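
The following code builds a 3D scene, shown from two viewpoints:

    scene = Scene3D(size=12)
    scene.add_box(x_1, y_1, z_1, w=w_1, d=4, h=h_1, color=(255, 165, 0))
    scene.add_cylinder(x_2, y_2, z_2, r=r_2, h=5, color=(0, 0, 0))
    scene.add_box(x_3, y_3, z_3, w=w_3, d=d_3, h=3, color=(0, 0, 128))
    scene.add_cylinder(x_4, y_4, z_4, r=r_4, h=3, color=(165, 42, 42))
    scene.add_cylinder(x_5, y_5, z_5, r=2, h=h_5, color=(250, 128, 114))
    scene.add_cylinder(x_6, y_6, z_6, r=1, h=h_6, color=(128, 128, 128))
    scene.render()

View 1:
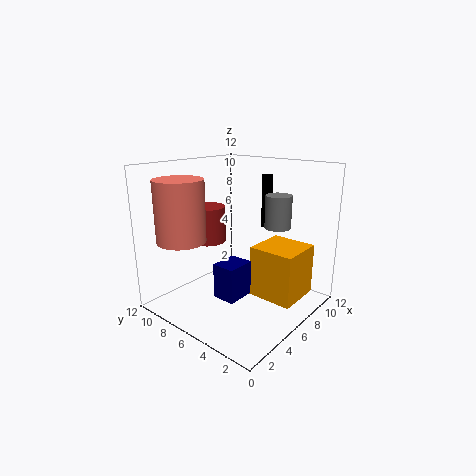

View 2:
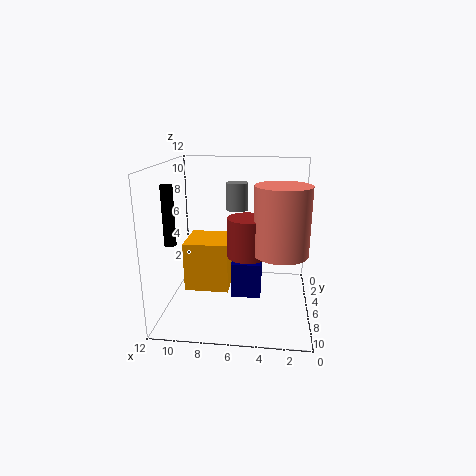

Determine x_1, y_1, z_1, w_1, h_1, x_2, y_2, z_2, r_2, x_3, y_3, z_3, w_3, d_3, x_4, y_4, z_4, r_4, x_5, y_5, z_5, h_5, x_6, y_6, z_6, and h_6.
x_1 = 7; y_1 = 1.5; z_1 = 0.5; w_1 = 4; h_1 = 4.5; x_2 = 11.5; y_2 = 7; z_2 = 5.5; r_2 = 0.5; x_3 = 4; y_3 = 5; z_3 = 1; w_3 = 2.5; d_3 = 2; x_4 = 5; y_4 = 8.5; z_4 = 5.5; r_4 = 1.5; x_5 = 2.5; y_5 = 9; z_5 = 6; h_5 = 5; x_6 = 6.5; y_6 = 2.5; z_6 = 7.5; h_6 = 2.5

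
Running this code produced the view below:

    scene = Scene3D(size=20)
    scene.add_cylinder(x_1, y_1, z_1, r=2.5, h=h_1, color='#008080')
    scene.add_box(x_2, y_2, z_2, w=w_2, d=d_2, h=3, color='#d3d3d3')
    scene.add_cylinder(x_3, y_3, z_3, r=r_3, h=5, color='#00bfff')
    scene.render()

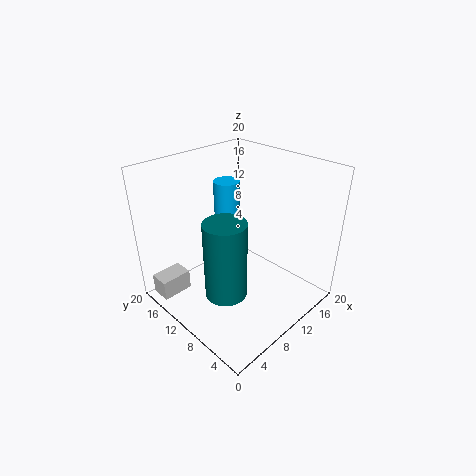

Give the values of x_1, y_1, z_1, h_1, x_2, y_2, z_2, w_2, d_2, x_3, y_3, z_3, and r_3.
x_1 = 3.5
y_1 = 5.5
z_1 = 7
h_1 = 9.5
x_2 = 1
y_2 = 16
z_2 = 0.5
w_2 = 4.5
d_2 = 3
x_3 = 14
y_3 = 16.5
z_3 = 10.5
r_3 = 2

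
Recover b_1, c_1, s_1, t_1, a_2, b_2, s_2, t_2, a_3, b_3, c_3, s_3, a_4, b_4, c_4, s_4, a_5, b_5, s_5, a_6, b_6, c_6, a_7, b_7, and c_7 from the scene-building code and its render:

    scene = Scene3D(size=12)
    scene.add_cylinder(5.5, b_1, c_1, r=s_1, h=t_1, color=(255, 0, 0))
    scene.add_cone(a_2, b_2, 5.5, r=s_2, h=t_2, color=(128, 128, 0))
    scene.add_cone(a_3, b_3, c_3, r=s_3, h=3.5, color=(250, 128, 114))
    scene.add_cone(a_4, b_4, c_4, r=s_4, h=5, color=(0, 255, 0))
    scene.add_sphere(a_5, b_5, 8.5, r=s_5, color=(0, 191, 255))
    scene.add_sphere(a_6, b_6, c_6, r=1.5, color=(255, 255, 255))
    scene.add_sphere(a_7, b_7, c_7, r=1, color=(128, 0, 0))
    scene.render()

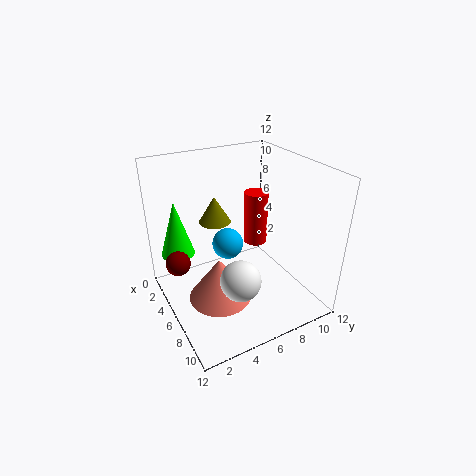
b_1 = 8, c_1 = 5, s_1 = 1, t_1 = 4.5, a_2 = 1.5, b_2 = 6, s_2 = 1.5, t_2 = 2.5, a_3 = 7.5, b_3 = 3.5, c_3 = 2, s_3 = 2.5, a_4 = 2, b_4 = 2, c_4 = 3.5, s_4 = 1.5, a_5 = 10, b_5 = 3, s_5 = 1, a_6 = 10, b_6 = 4, c_6 = 5, a_7 = 5, b_7 = 1, c_7 = 4.5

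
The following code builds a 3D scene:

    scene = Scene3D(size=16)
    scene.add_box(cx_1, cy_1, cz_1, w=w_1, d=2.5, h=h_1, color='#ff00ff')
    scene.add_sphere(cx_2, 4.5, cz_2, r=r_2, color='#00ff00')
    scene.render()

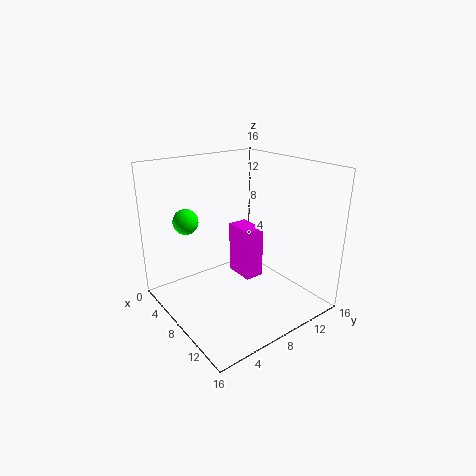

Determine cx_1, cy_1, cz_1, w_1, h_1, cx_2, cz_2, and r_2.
cx_1 = 1.75; cy_1 = 11.25; cz_1 = 0.25; w_1 = 4; h_1 = 6.75; cx_2 = 2.5; cz_2 = 9; r_2 = 1.5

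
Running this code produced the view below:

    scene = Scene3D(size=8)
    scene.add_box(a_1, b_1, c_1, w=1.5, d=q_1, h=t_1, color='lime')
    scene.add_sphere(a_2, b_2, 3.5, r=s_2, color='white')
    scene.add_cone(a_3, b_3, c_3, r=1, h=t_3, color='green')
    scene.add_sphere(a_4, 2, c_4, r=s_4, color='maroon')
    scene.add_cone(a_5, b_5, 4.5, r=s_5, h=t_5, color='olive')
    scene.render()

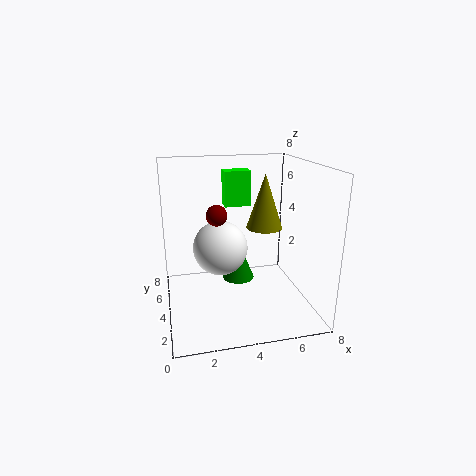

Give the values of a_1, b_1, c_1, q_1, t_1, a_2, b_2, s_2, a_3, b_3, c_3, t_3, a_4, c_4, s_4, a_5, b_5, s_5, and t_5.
a_1 = 3.5, b_1 = 5, c_1 = 5.5, q_1 = 1, t_1 = 2, a_2 = 3, b_2 = 4, s_2 = 1.5, a_3 = 4.5, b_3 = 6, c_3 = 0.5, t_3 = 2.5, a_4 = 2.5, c_4 = 6, s_4 = 0.5, a_5 = 5.5, b_5 = 4, s_5 = 1, t_5 = 3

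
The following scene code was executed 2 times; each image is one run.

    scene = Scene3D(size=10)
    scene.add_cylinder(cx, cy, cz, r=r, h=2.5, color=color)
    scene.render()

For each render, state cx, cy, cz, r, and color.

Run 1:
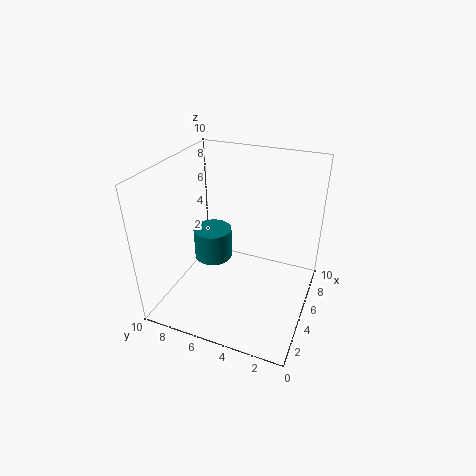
cx = 7; cy = 8; cz = 1.5; r = 1.5; color = 'teal'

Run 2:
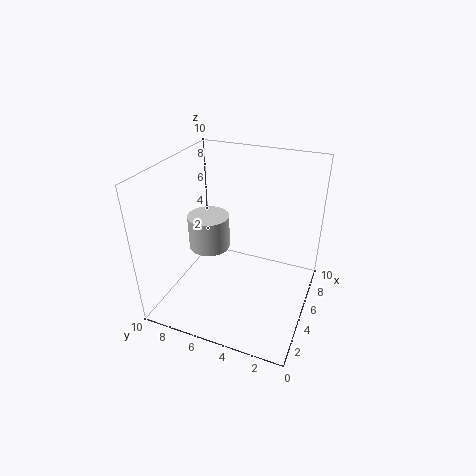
cx = 5.5; cy = 7.5; cz = 3.5; r = 1.5; color = 'lightgray'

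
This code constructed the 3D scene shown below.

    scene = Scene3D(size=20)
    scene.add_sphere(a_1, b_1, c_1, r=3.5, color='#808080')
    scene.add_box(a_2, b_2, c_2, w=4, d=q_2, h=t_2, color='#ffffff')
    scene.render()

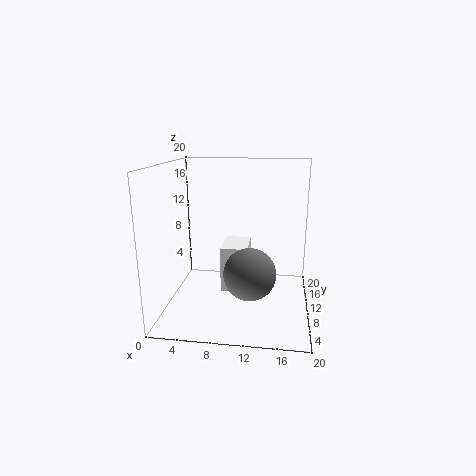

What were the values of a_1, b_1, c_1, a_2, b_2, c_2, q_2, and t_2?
a_1 = 12, b_1 = 7, c_1 = 6, a_2 = 7, b_2 = 12, c_2 = 0.5, q_2 = 6, t_2 = 7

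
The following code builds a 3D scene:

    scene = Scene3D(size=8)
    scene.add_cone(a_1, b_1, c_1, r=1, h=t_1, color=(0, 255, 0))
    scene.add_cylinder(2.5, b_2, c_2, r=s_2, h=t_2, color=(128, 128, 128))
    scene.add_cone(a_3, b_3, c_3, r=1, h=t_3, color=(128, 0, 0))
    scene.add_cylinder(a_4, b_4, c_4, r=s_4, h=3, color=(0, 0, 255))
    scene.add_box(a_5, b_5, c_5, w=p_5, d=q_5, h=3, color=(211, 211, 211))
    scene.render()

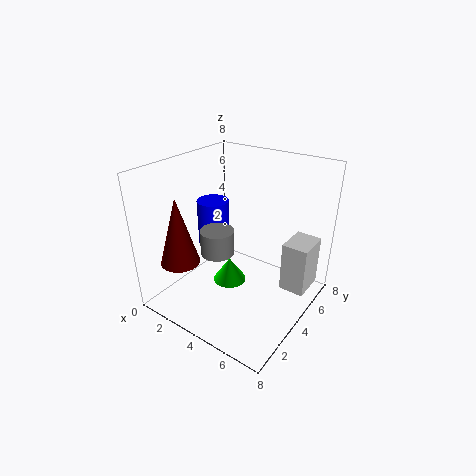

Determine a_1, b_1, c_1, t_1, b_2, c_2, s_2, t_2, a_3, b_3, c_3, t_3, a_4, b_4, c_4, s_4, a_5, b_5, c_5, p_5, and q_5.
a_1 = 3; b_1 = 4.5; c_1 = 0.5; t_1 = 1.5; b_2 = 4; c_2 = 2.5; s_2 = 1; t_2 = 1.5; a_3 = 2.5; b_3 = 1; c_3 = 3.5; t_3 = 3.5; a_4 = 1; b_4 = 5.5; c_4 = 2; s_4 = 1; a_5 = 6; b_5 = 5.5; c_5 = 0.5; p_5 = 1.5; q_5 = 2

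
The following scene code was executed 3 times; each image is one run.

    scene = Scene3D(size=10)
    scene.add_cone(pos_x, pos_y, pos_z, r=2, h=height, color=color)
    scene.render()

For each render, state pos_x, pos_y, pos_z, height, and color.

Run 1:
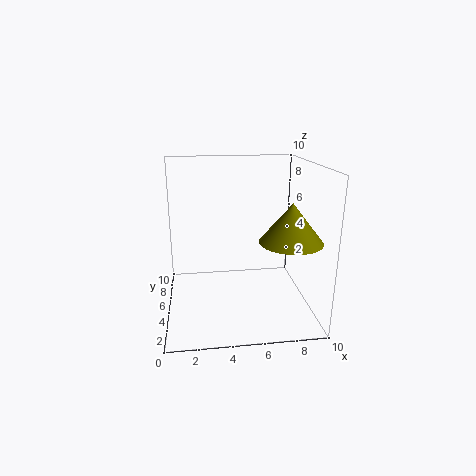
pos_x = 8, pos_y = 2.5, pos_z = 5.5, height = 2.5, color = 'olive'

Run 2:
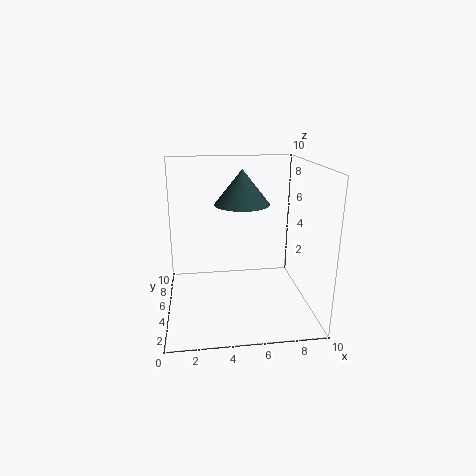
pos_x = 5.5, pos_y = 6.5, pos_z = 7, height = 2.5, color = 'darkslategray'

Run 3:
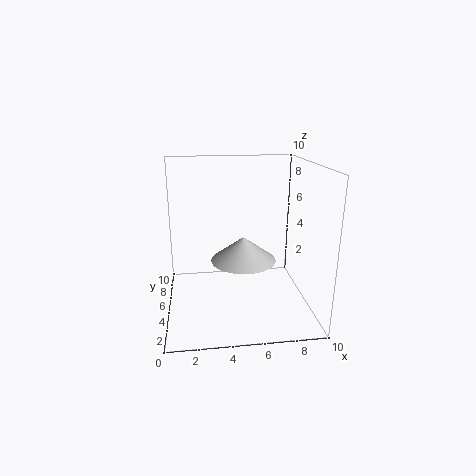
pos_x = 5, pos_y = 2.5, pos_z = 4.5, height = 1.5, color = 'lightgray'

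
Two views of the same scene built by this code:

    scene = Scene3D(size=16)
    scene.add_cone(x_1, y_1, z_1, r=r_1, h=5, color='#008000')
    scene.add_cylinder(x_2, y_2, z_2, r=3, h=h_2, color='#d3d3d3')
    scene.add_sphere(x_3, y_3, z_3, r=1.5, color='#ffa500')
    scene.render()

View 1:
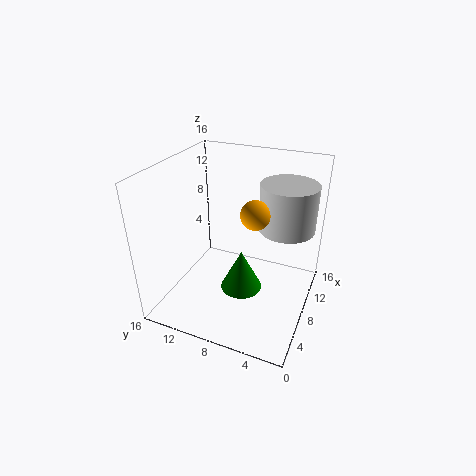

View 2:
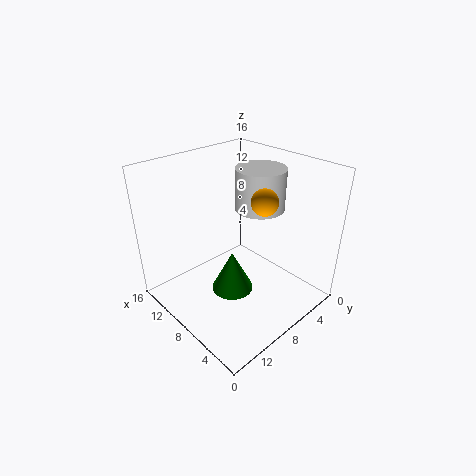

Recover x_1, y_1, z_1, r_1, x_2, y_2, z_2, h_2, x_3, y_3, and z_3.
x_1 = 9; y_1 = 8; z_1 = 0.5; r_1 = 2.5; x_2 = 9.5; y_2 = 3; z_2 = 9.5; h_2 = 5; x_3 = 6.5; y_3 = 5.5; z_3 = 12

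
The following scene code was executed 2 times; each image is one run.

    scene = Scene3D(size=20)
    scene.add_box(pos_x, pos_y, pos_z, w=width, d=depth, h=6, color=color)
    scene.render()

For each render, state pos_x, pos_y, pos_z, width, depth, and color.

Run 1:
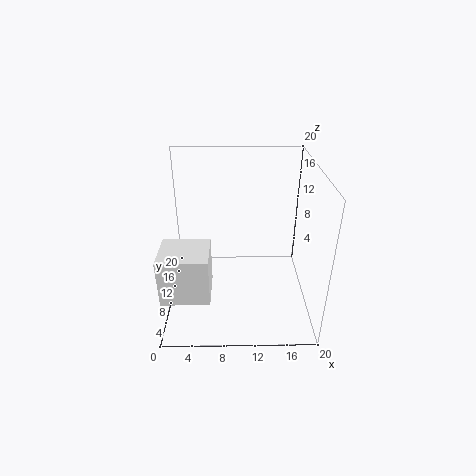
pos_x = 0.5; pos_y = 1; pos_z = 6; width = 6; depth = 5.5; color = 'white'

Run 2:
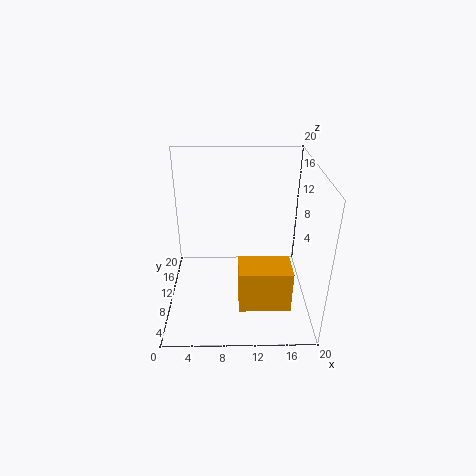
pos_x = 10; pos_y = 4; pos_z = 2; width = 7; depth = 4.5; color = 'orange'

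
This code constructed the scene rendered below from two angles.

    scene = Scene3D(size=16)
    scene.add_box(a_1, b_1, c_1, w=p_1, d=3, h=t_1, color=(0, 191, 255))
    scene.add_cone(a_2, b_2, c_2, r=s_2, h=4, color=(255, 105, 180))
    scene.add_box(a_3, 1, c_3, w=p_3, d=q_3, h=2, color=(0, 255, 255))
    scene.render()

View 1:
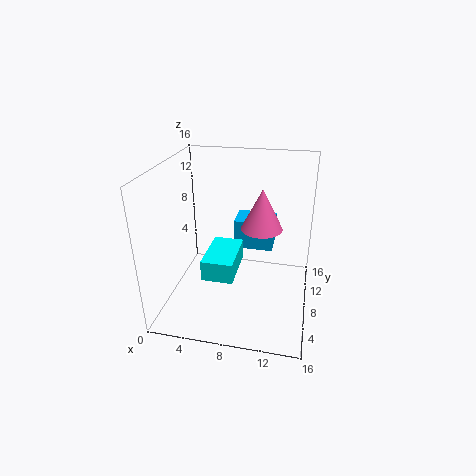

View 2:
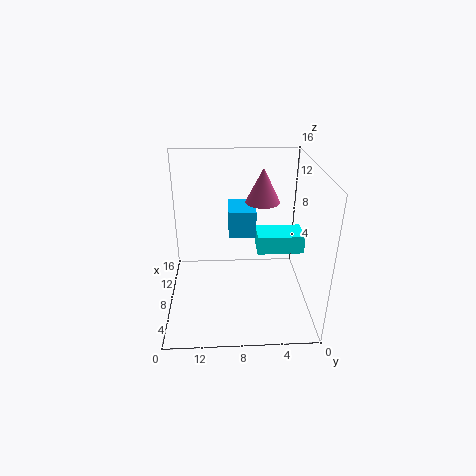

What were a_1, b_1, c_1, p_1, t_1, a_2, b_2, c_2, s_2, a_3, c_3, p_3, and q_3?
a_1 = 8; b_1 = 6; c_1 = 8; p_1 = 4; t_1 = 3; a_2 = 11; b_2 = 5; c_2 = 11; s_2 = 2; a_3 = 6; c_3 = 7; p_3 = 3; q_3 = 5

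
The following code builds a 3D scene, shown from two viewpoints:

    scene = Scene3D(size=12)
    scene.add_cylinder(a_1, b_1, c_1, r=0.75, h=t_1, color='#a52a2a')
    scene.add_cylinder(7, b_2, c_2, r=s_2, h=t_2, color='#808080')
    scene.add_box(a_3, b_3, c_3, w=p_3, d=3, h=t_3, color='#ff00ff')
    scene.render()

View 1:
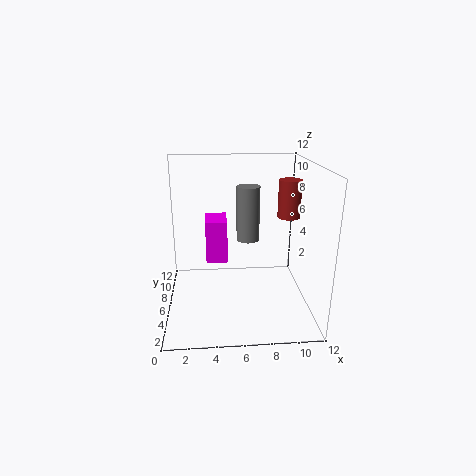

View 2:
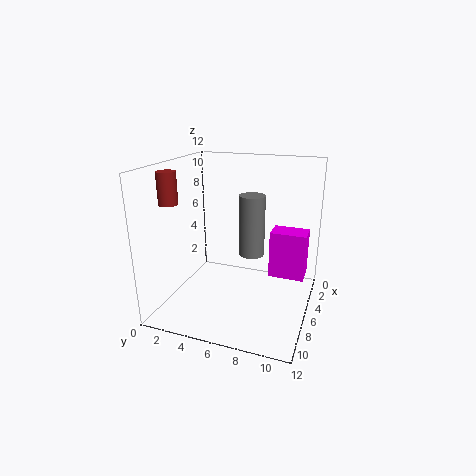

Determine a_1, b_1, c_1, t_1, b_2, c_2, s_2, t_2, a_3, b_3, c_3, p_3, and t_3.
a_1 = 9; b_1 = 1.5; c_1 = 9.25; t_1 = 2.5; b_2 = 7.5; c_2 = 5.25; s_2 = 1; t_2 = 4.75; a_3 = 3.25; b_3 = 8.5; c_3 = 2.5; p_3 = 2; t_3 = 4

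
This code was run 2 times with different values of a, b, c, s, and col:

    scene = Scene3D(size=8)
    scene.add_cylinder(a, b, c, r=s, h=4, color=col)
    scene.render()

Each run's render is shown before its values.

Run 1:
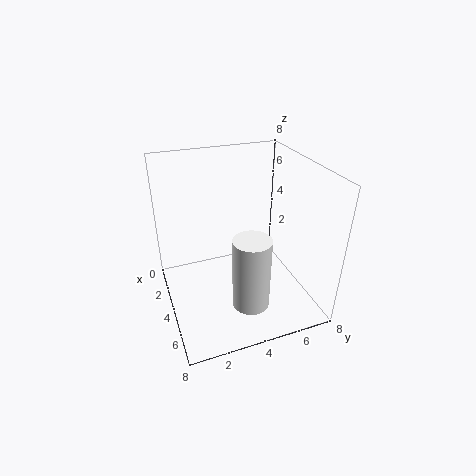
a = 6; b = 4; c = 1; s = 1; col = 'white'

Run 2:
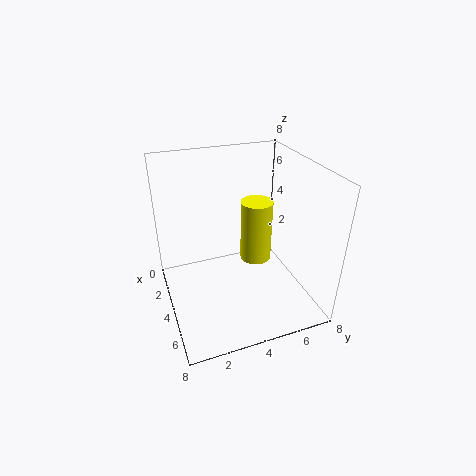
a = 2; b = 6; c = 1; s = 1; col = 'yellow'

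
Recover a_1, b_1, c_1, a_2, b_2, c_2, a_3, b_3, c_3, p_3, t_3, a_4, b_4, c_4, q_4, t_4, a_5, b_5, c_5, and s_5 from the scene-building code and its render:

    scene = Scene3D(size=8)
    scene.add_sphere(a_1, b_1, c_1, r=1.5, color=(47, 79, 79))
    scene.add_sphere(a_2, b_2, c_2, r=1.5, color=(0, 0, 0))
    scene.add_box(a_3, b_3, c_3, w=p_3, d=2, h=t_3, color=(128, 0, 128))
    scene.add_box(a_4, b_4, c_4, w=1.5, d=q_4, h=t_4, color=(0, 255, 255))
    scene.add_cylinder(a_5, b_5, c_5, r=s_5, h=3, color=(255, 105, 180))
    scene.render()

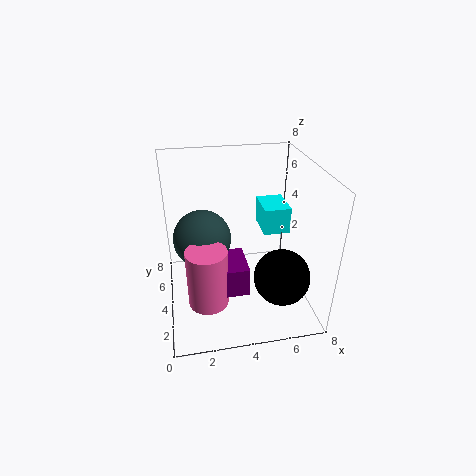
a_1 = 2, b_1 = 3.5, c_1 = 4.5, a_2 = 6, b_2 = 2, c_2 = 2.5, a_3 = 2.5, b_3 = 1, c_3 = 2.5, p_3 = 1.5, t_3 = 1.5, a_4 = 5.5, b_4 = 4, c_4 = 4, q_4 = 2, t_4 = 1.5, a_5 = 2, b_5 = 1.5, c_5 = 2, s_5 = 1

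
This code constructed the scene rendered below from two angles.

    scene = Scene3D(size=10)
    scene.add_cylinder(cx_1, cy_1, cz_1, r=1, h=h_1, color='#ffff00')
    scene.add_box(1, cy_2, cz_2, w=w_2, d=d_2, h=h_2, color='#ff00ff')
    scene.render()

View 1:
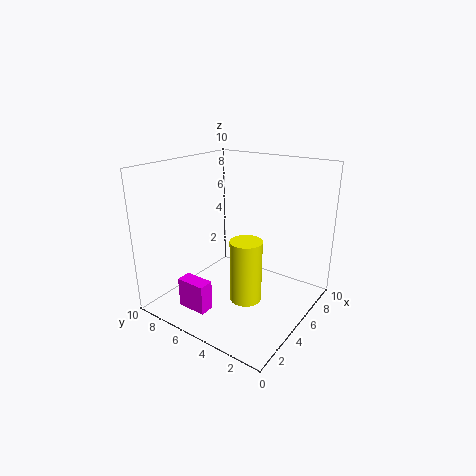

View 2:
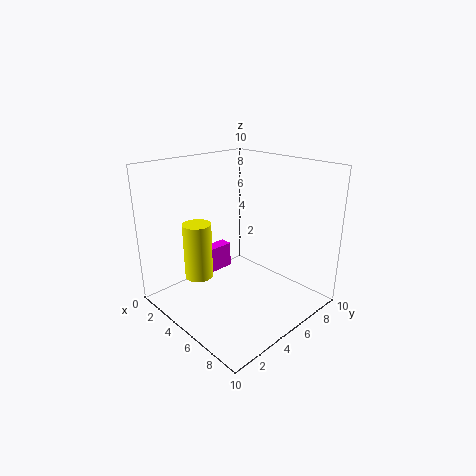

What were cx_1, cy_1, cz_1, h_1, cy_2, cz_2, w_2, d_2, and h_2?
cx_1 = 3
cy_1 = 3
cz_1 = 2
h_1 = 4
cy_2 = 5
cz_2 = 1
w_2 = 1
d_2 = 2
h_2 = 2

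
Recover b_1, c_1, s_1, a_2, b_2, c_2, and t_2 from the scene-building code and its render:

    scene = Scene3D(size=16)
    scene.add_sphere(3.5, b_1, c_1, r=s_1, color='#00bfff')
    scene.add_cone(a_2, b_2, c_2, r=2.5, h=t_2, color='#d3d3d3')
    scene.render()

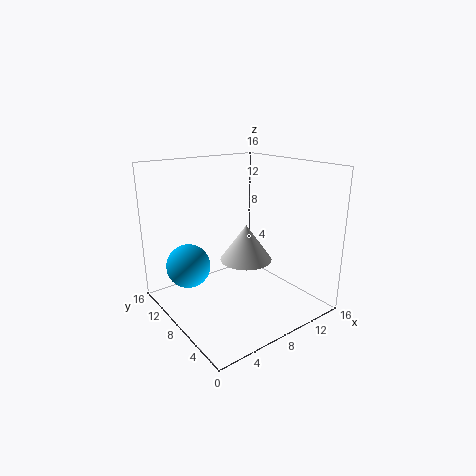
b_1 = 11.5
c_1 = 4.5
s_1 = 2.5
a_2 = 6
b_2 = 4
c_2 = 7.5
t_2 = 3.5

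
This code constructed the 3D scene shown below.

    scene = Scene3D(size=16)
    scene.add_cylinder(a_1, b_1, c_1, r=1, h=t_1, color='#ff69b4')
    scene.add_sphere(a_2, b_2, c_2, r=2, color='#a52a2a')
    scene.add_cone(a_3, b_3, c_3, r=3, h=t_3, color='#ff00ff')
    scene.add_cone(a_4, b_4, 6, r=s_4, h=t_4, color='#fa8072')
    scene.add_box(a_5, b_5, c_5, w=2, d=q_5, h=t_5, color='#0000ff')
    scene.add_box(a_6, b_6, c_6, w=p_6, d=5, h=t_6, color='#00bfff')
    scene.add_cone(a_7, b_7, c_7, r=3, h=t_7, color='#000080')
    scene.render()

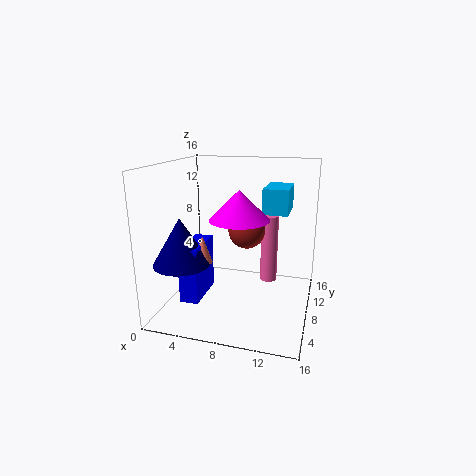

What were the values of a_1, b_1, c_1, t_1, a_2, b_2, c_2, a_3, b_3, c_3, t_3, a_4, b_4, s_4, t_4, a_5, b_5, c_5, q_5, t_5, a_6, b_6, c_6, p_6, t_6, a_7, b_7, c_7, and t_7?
a_1 = 11
b_1 = 11
c_1 = 2
t_1 = 8
a_2 = 9
b_2 = 8
c_2 = 9
a_3 = 9
b_3 = 5
c_3 = 11
t_3 = 3
a_4 = 5
b_4 = 5
s_4 = 1
t_4 = 3
a_5 = 3
b_5 = 3
c_5 = 2
q_5 = 5
t_5 = 6
a_6 = 10
b_6 = 11
c_6 = 10
p_6 = 3
t_6 = 3
a_7 = 3
b_7 = 4
c_7 = 6
t_7 = 5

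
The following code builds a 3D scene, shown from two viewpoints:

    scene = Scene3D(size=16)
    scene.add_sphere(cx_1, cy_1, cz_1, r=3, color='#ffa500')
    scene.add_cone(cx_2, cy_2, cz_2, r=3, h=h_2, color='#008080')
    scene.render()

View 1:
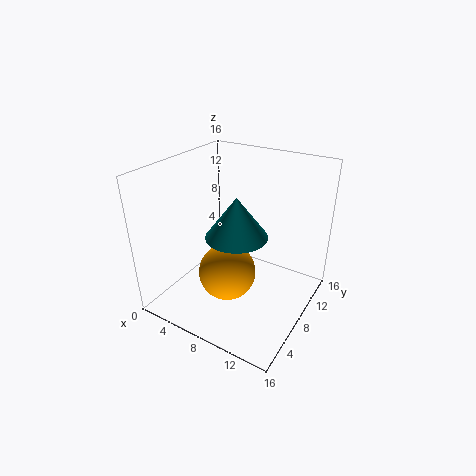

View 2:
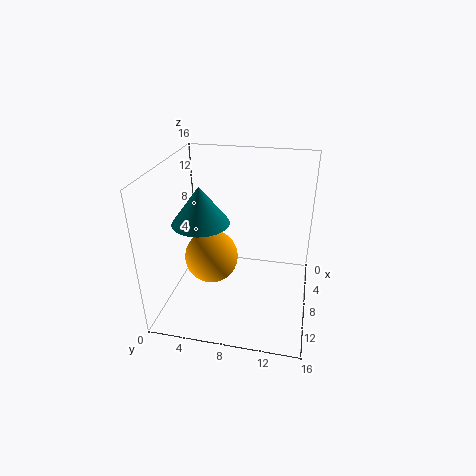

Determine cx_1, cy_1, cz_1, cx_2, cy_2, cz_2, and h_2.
cx_1 = 8.5; cy_1 = 5; cz_1 = 5.5; cx_2 = 10; cy_2 = 4.5; cz_2 = 10.5; h_2 = 4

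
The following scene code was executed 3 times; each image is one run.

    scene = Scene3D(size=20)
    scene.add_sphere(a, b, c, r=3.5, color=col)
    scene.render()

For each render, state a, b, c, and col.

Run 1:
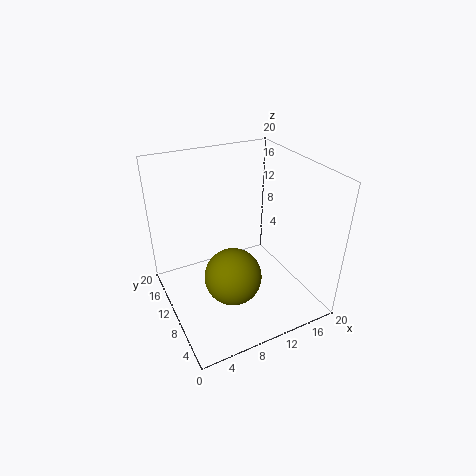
a = 6.5; b = 4.5; c = 8.5; col = 'olive'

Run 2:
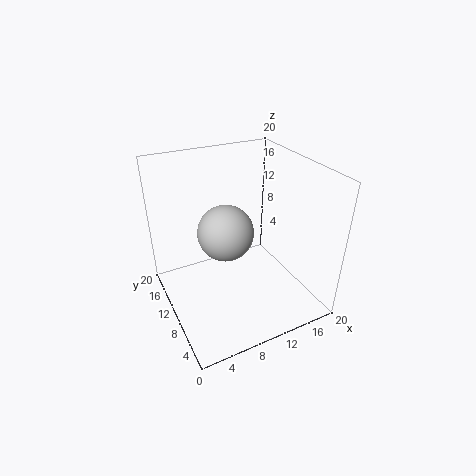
a = 7; b = 7.5; c = 13; col = 'lightgray'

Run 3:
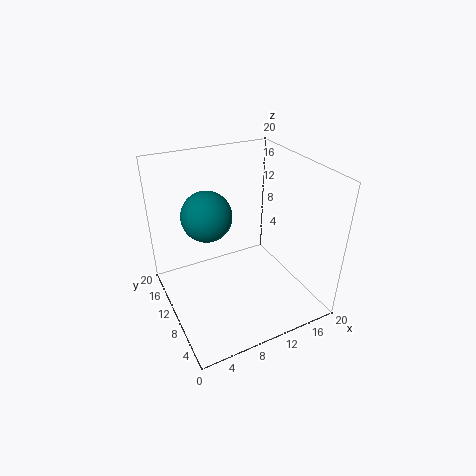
a = 6.5; b = 12.5; c = 13; col = 'teal'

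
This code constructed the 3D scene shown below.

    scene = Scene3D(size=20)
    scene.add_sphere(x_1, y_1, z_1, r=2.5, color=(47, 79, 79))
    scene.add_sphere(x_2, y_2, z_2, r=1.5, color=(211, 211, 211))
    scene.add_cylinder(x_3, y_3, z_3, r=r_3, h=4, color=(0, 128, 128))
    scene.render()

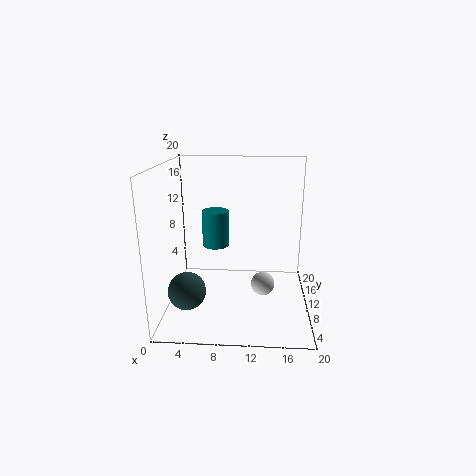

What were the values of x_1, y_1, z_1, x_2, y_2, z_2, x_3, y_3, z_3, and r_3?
x_1 = 3.5; y_1 = 5.5; z_1 = 4; x_2 = 13.5; y_2 = 5.5; z_2 = 5.5; x_3 = 8; y_3 = 2.5; z_3 = 12; r_3 = 1.5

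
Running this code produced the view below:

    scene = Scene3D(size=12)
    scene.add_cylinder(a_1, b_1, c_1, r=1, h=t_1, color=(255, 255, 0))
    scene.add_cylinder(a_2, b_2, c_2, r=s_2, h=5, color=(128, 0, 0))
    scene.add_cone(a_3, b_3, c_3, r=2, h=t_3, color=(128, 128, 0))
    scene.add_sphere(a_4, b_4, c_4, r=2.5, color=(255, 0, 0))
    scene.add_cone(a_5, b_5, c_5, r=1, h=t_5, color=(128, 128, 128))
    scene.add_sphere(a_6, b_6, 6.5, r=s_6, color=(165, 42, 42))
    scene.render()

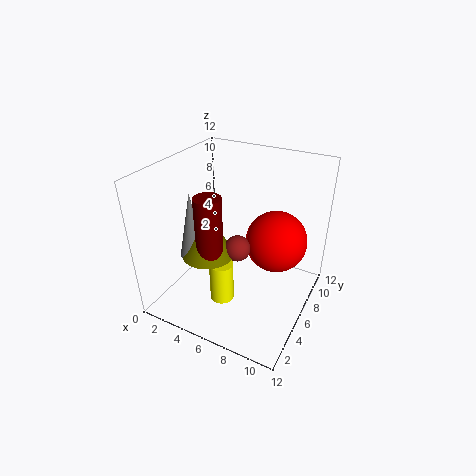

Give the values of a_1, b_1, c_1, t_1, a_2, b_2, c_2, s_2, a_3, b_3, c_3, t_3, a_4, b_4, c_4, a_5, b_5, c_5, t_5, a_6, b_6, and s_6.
a_1 = 5.5, b_1 = 4, c_1 = 1, t_1 = 3.5, a_2 = 5.5, b_2 = 2.5, c_2 = 6, s_2 = 1, a_3 = 5, b_3 = 3, c_3 = 6, t_3 = 3.5, a_4 = 9, b_4 = 7, c_4 = 6, a_5 = 4, b_5 = 2.5, c_5 = 6, t_5 = 5, a_6 = 7, b_6 = 4, s_6 = 1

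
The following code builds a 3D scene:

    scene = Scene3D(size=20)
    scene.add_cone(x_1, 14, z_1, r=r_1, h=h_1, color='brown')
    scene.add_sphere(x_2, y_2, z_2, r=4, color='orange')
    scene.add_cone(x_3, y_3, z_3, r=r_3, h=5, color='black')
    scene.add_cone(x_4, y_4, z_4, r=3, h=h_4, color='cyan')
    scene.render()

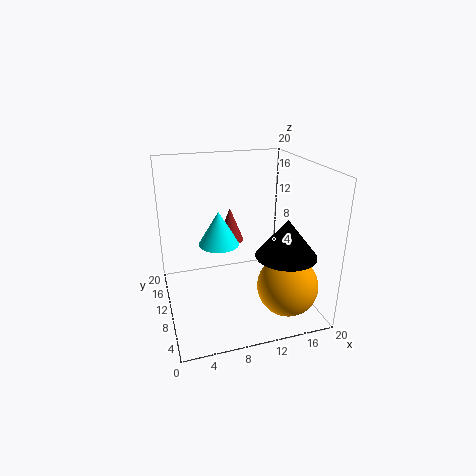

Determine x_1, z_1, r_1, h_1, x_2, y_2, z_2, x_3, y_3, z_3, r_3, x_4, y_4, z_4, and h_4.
x_1 = 10, z_1 = 8, r_1 = 2, h_1 = 5, x_2 = 15, y_2 = 4, z_2 = 5, x_3 = 15, y_3 = 5, z_3 = 9, r_3 = 4, x_4 = 8, y_4 = 13, z_4 = 8, h_4 = 5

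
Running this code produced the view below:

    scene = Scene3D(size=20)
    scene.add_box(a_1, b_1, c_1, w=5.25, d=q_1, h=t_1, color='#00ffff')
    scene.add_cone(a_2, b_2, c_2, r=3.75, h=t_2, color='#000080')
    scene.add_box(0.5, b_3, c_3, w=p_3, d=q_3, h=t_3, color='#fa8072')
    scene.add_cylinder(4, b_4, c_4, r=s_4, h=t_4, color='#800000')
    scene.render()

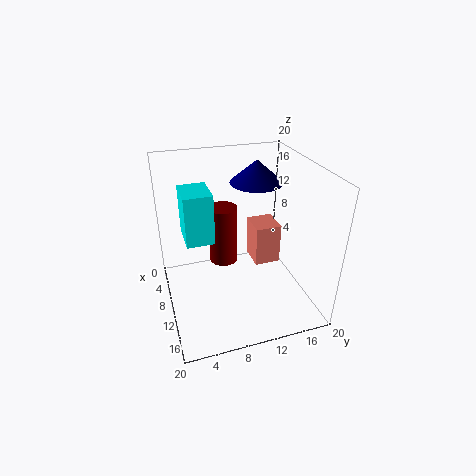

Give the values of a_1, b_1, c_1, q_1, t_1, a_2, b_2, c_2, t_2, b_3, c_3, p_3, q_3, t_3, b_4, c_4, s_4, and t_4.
a_1 = 3.75, b_1 = 3, c_1 = 9, q_1 = 4, t_1 = 7.25, a_2 = 6.75, b_2 = 13.75, c_2 = 16.5, t_2 = 3.25, b_3 = 14.75, c_3 = 1, p_3 = 4.75, q_3 = 4.25, t_3 = 6.75, b_4 = 9.5, c_4 = 2.75, s_4 = 2.25, t_4 = 9.25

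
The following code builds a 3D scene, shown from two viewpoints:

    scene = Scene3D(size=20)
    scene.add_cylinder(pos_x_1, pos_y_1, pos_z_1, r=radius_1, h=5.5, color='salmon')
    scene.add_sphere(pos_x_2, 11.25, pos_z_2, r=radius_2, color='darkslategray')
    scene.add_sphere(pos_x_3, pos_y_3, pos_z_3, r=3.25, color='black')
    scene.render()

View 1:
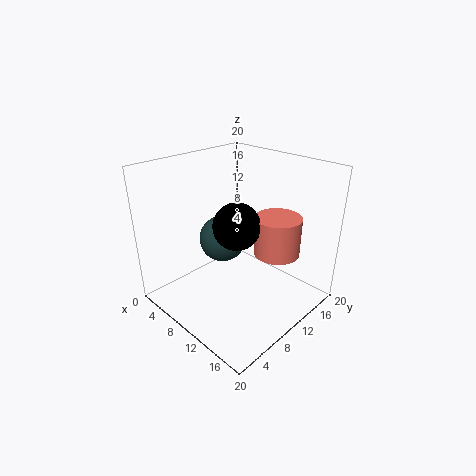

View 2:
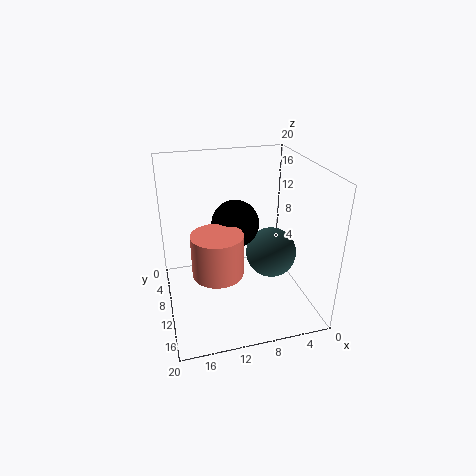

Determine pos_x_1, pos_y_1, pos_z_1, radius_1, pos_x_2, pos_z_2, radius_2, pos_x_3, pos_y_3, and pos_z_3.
pos_x_1 = 13.75
pos_y_1 = 14
pos_z_1 = 7.5
radius_1 = 3.25
pos_x_2 = 5.5
pos_z_2 = 7.75
radius_2 = 3.5
pos_x_3 = 10.25
pos_y_3 = 9.5
pos_z_3 = 12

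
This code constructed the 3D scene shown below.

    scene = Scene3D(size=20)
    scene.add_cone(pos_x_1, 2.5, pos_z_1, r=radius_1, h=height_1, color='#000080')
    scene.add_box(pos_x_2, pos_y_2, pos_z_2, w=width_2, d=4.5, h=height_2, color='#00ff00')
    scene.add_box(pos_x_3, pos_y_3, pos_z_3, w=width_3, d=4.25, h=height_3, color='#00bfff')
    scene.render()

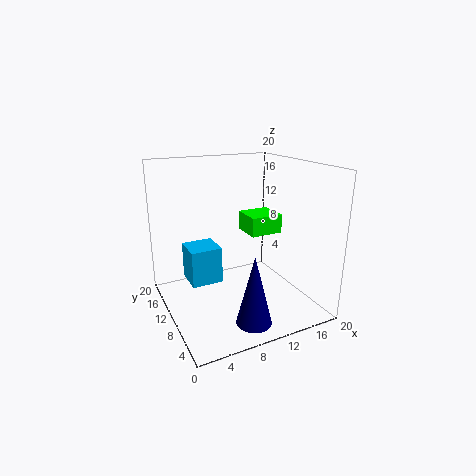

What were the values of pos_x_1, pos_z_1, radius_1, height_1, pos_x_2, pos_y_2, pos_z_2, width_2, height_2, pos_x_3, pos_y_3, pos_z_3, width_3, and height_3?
pos_x_1 = 8.5
pos_z_1 = 1.5
radius_1 = 2.25
height_1 = 9
pos_x_2 = 12.25
pos_y_2 = 9.75
pos_z_2 = 9.75
width_2 = 4.75
height_2 = 2.75
pos_x_3 = 3
pos_y_3 = 9.25
pos_z_3 = 4.25
width_3 = 4.25
height_3 = 5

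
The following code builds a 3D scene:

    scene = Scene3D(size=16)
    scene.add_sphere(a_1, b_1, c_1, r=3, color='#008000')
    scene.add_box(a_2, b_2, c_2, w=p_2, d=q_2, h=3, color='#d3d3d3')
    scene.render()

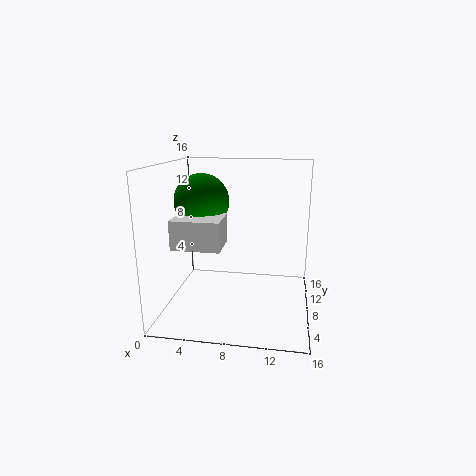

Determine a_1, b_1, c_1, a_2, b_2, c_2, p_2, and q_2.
a_1 = 4
b_1 = 8
c_1 = 12
a_2 = 2
b_2 = 3
c_2 = 8
p_2 = 5
q_2 = 4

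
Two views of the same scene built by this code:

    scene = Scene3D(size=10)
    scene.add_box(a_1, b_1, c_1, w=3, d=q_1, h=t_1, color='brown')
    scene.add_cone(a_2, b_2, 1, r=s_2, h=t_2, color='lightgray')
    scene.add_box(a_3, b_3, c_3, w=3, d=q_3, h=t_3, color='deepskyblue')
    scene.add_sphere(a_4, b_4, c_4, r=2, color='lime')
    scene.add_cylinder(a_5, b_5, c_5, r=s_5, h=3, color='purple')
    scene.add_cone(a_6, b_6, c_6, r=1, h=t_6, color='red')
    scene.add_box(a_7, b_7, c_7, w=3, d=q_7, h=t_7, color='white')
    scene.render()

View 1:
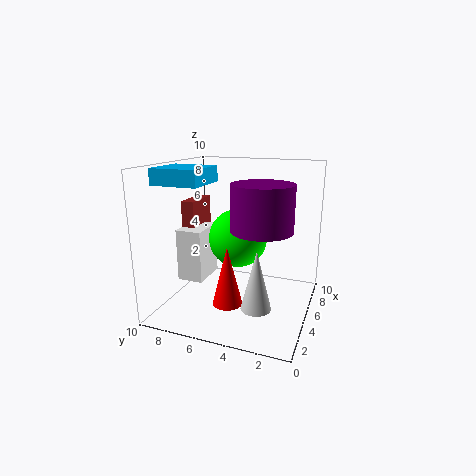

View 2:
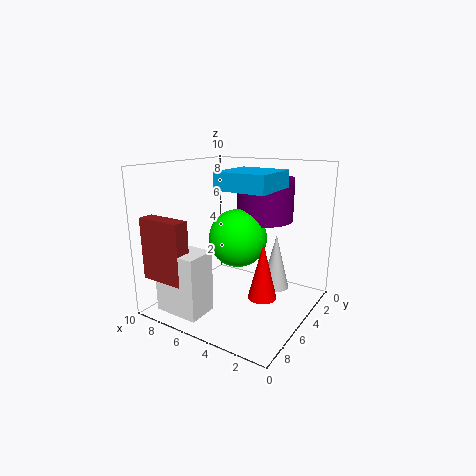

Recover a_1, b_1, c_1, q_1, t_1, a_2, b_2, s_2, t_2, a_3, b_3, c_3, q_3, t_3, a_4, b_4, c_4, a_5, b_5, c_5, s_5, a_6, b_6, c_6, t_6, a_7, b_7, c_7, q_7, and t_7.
a_1 = 6, b_1 = 9, c_1 = 3, q_1 = 1, t_1 = 4, a_2 = 3, b_2 = 3, s_2 = 1, t_2 = 4, a_3 = 1, b_3 = 6, c_3 = 9, q_3 = 3, t_3 = 1, a_4 = 5, b_4 = 5, c_4 = 5, a_5 = 4, b_5 = 3, c_5 = 6, s_5 = 2, a_6 = 3, b_6 = 5, c_6 = 1, t_6 = 4, a_7 = 5, b_7 = 8, c_7 = 1, q_7 = 2, t_7 = 4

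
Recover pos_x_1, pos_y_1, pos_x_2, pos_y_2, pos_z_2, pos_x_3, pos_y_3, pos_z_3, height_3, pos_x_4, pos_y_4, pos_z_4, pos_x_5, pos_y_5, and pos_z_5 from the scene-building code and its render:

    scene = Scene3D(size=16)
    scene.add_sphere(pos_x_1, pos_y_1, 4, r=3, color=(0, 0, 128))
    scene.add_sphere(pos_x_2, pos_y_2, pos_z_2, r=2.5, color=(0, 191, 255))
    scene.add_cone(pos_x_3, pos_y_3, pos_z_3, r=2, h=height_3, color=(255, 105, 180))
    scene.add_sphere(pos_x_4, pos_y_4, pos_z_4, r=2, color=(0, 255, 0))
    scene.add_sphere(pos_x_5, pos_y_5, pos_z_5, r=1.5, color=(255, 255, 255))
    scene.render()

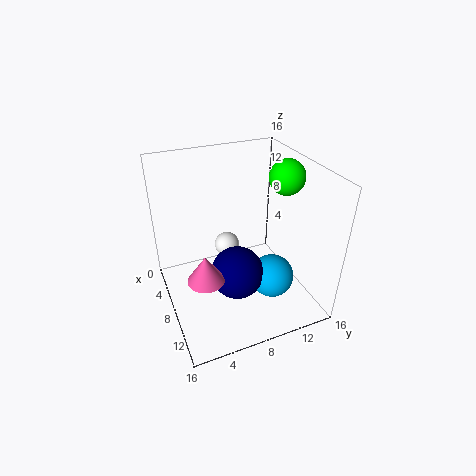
pos_x_1 = 9, pos_y_1 = 7.5, pos_x_2 = 10, pos_y_2 = 11.5, pos_z_2 = 3, pos_x_3 = 10, pos_y_3 = 3.5, pos_z_3 = 5, height_3 = 3, pos_x_4 = 7.5, pos_y_4 = 14, pos_z_4 = 14, pos_x_5 = 4.5, pos_y_5 = 8, pos_z_5 = 5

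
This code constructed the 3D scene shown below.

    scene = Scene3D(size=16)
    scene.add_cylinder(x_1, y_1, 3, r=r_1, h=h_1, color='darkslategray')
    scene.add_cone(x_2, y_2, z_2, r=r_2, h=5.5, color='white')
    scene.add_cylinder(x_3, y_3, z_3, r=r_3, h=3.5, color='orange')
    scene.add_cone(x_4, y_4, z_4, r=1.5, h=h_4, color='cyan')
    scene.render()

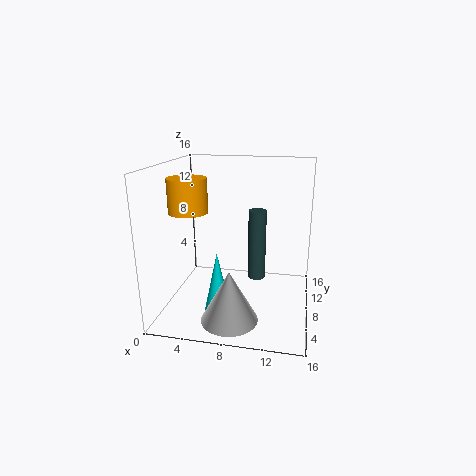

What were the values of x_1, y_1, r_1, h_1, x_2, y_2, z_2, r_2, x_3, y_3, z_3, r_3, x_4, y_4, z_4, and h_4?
x_1 = 10
y_1 = 9
r_1 = 1
h_1 = 8
x_2 = 8
y_2 = 3.5
z_2 = 0.5
r_2 = 3
x_3 = 3.5
y_3 = 5
z_3 = 11.5
r_3 = 2
x_4 = 6.5
y_4 = 4.5
z_4 = 0.5
h_4 = 7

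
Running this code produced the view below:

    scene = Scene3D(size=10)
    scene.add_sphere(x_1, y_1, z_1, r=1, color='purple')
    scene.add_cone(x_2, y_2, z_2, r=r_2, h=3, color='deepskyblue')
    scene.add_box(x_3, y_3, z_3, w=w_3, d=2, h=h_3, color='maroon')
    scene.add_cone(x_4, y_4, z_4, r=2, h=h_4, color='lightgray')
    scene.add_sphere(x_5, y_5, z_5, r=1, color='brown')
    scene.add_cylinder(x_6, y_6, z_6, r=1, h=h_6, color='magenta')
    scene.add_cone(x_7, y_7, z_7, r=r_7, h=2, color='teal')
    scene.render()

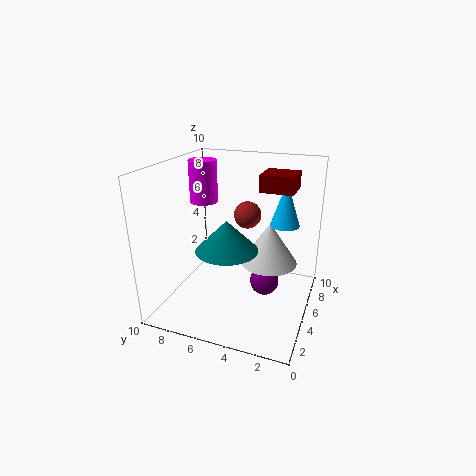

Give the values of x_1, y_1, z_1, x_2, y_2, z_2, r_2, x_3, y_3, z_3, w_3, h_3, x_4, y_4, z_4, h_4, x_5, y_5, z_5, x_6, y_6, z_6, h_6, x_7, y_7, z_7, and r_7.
x_1 = 5, y_1 = 3, z_1 = 2, x_2 = 6, y_2 = 2, z_2 = 6, r_2 = 1, x_3 = 3, y_3 = 1, z_3 = 9, w_3 = 2, h_3 = 1, x_4 = 6, y_4 = 3, z_4 = 3, h_4 = 3, x_5 = 7, y_5 = 5, z_5 = 6, x_6 = 6, y_6 = 8, z_6 = 7, h_6 = 3, x_7 = 3, y_7 = 5, z_7 = 5, r_7 = 2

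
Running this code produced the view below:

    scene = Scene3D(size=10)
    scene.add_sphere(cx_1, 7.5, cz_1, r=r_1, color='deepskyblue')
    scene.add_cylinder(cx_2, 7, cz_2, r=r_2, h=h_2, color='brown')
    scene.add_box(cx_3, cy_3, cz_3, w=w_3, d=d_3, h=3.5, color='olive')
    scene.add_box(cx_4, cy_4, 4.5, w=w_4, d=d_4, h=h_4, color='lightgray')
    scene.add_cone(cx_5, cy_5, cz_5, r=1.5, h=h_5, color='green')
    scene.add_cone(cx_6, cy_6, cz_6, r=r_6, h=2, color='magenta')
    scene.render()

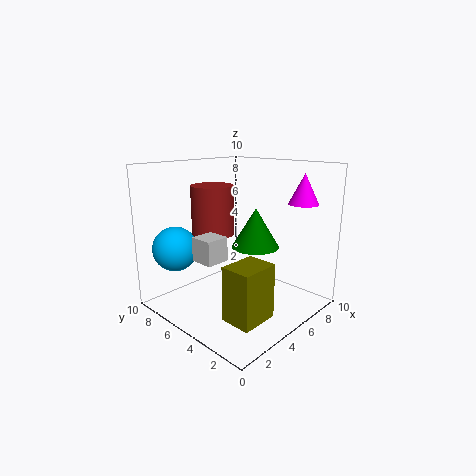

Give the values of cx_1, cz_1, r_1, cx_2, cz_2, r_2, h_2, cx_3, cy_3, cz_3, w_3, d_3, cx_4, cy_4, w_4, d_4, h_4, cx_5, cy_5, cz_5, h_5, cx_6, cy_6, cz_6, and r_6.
cx_1 = 1.5; cz_1 = 4.5; r_1 = 1.5; cx_2 = 4.5; cz_2 = 5; r_2 = 1.5; h_2 = 3.5; cx_3 = 1.5; cy_3 = 1; cz_3 = 1; w_3 = 2.5; d_3 = 2; cx_4 = 1; cy_4 = 3.5; w_4 = 1.5; d_4 = 1.5; h_4 = 1.5; cx_5 = 4.5; cy_5 = 3; cz_5 = 5; h_5 = 2.5; cx_6 = 7.5; cy_6 = 1.5; cz_6 = 7.5; r_6 = 1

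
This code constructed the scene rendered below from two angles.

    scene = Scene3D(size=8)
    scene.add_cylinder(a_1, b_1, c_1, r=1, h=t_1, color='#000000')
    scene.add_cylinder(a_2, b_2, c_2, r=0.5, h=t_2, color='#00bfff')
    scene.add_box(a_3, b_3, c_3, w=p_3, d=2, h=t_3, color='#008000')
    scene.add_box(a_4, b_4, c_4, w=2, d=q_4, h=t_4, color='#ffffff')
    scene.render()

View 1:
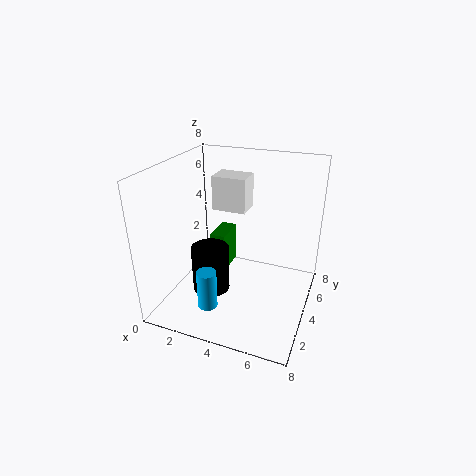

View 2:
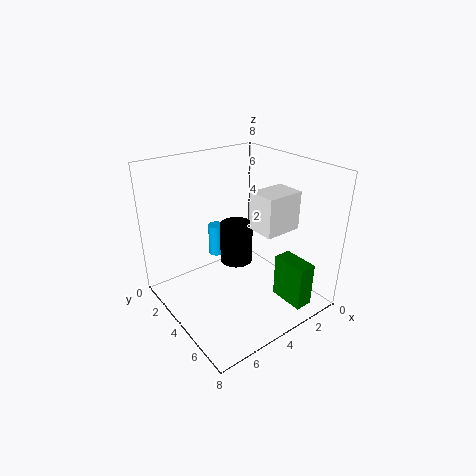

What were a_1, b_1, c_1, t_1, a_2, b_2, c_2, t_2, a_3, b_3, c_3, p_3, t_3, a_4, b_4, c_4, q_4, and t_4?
a_1 = 3; b_1 = 2.5; c_1 = 1.5; t_1 = 2.5; a_2 = 3.5; b_2 = 1; c_2 = 1.5; t_2 = 2; a_3 = 1.5; b_3 = 5.5; c_3 = 0.5; p_3 = 1; t_3 = 2.5; a_4 = 2; b_4 = 5; c_4 = 5; q_4 = 1.5; t_4 = 2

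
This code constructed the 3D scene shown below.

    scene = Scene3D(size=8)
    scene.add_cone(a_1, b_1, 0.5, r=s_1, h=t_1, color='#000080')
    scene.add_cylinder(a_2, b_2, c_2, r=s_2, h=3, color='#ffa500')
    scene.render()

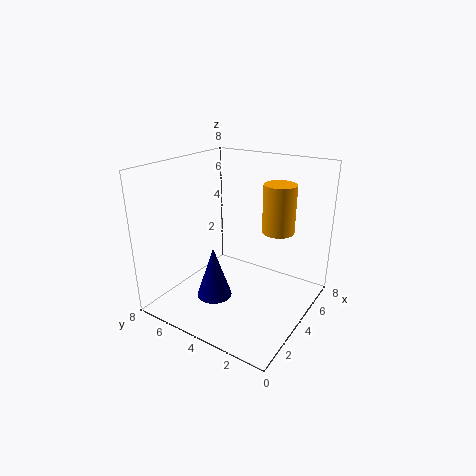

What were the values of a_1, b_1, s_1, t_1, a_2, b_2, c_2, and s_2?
a_1 = 3, b_1 = 5, s_1 = 1, t_1 = 3, a_2 = 7, b_2 = 3, c_2 = 3.5, s_2 = 1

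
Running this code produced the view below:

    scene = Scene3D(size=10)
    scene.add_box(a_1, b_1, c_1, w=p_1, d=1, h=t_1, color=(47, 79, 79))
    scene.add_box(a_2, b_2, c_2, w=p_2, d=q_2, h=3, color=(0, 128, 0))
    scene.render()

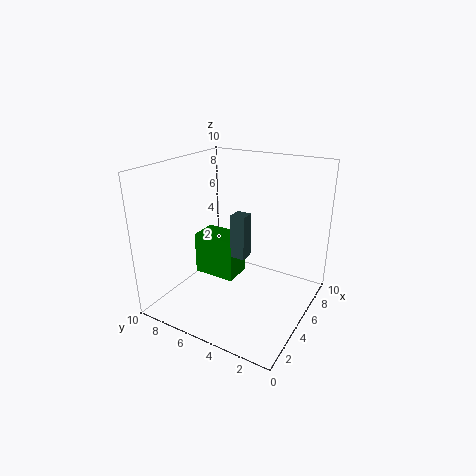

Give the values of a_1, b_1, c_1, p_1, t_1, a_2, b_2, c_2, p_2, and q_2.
a_1 = 4, b_1 = 4, c_1 = 4, p_1 = 1, t_1 = 3, a_2 = 4, b_2 = 5, c_2 = 2, p_2 = 2, q_2 = 3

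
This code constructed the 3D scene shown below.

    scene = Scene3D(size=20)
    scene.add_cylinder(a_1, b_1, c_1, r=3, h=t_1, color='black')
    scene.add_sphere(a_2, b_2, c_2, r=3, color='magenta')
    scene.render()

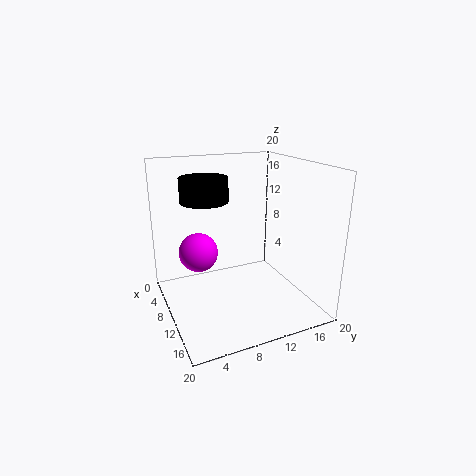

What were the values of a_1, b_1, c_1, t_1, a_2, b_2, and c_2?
a_1 = 11, b_1 = 5, c_1 = 16, t_1 = 3, a_2 = 4, b_2 = 6, c_2 = 6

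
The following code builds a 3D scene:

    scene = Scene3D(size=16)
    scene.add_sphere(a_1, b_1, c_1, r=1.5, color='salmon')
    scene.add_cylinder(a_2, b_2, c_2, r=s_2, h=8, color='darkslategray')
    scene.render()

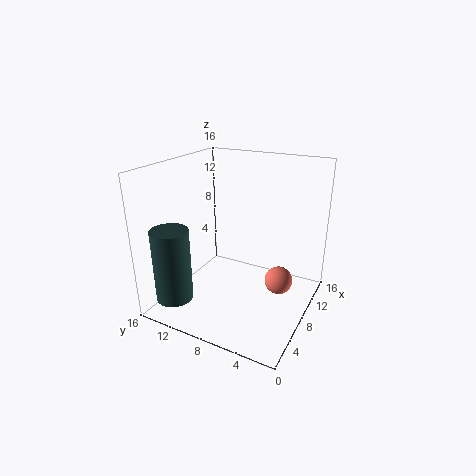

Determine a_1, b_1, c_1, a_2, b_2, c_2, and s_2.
a_1 = 8; b_1 = 3; c_1 = 4; a_2 = 2.5; b_2 = 13; c_2 = 2; s_2 = 2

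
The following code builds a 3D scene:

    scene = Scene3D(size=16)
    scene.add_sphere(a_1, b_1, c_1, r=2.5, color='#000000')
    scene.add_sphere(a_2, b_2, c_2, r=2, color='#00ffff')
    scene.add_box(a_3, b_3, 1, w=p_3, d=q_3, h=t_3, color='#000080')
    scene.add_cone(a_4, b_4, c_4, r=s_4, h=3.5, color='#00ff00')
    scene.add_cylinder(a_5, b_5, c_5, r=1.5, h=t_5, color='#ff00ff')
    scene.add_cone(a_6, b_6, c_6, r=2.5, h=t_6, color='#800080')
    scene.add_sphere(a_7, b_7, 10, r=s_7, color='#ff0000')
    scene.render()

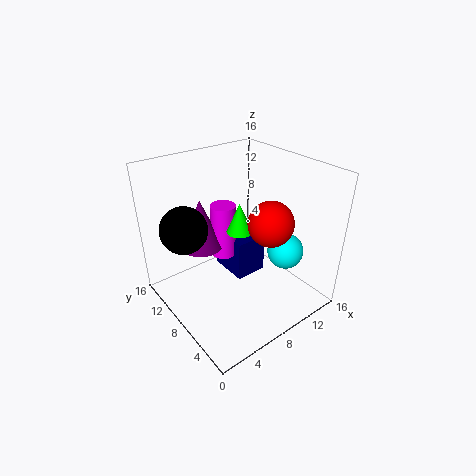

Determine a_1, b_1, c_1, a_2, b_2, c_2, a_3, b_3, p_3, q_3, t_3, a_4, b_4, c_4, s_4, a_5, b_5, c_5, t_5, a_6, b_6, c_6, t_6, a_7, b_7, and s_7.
a_1 = 2.5, b_1 = 10, c_1 = 10, a_2 = 12, b_2 = 4.5, c_2 = 6.5, a_3 = 9, b_3 = 9, p_3 = 4, q_3 = 5, t_3 = 5, a_4 = 9, b_4 = 9, c_4 = 8, s_4 = 1.5, a_5 = 8.5, b_5 = 11.5, c_5 = 4, t_5 = 6.5, a_6 = 6, b_6 = 12.5, c_6 = 5.5, t_6 = 6, a_7 = 10.5, b_7 = 5.5, s_7 = 2.5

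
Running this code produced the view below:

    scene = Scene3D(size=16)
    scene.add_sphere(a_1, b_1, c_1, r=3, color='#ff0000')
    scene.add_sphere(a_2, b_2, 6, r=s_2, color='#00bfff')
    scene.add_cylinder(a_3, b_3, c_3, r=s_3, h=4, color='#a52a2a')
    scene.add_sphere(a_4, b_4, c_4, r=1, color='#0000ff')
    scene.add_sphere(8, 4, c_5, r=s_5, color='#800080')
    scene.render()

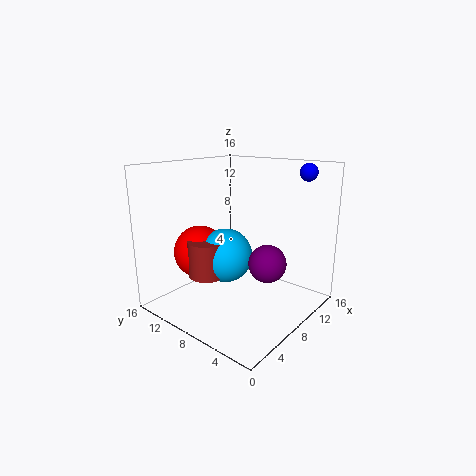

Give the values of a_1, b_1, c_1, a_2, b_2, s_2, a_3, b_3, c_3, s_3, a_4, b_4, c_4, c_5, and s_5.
a_1 = 6, b_1 = 12, c_1 = 6, a_2 = 7, b_2 = 9, s_2 = 3, a_3 = 5, b_3 = 10, c_3 = 4, s_3 = 2, a_4 = 14, b_4 = 3, c_4 = 15, c_5 = 6, s_5 = 2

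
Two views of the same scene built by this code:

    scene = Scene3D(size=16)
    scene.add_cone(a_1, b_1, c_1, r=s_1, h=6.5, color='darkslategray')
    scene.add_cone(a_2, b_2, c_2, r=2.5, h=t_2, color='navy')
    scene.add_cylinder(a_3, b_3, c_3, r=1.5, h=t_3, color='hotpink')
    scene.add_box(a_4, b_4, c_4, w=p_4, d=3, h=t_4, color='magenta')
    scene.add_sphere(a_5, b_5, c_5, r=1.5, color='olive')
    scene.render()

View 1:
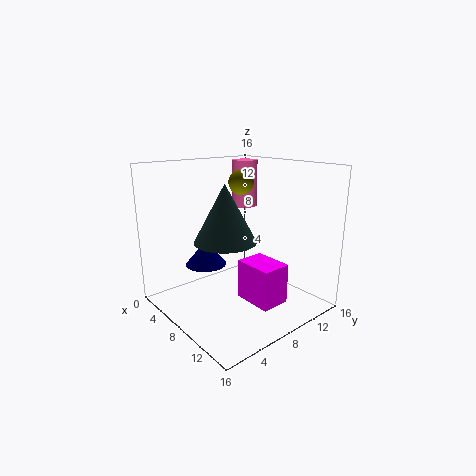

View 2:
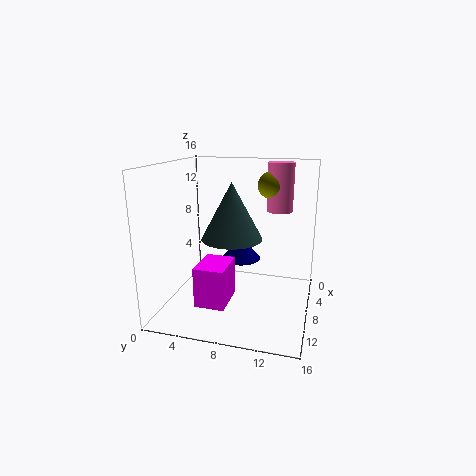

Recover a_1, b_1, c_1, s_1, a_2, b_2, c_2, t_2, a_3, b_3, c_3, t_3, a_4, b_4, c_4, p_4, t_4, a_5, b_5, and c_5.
a_1 = 7, b_1 = 7, c_1 = 7.5, s_1 = 3.5, a_2 = 3, b_2 = 7, c_2 = 3.5, t_2 = 3, a_3 = 4.5, b_3 = 12, c_3 = 10.5, t_3 = 5.5, a_4 = 11, b_4 = 5.5, c_4 = 3, p_4 = 4, t_4 = 4, a_5 = 5, b_5 = 11, c_5 = 13.5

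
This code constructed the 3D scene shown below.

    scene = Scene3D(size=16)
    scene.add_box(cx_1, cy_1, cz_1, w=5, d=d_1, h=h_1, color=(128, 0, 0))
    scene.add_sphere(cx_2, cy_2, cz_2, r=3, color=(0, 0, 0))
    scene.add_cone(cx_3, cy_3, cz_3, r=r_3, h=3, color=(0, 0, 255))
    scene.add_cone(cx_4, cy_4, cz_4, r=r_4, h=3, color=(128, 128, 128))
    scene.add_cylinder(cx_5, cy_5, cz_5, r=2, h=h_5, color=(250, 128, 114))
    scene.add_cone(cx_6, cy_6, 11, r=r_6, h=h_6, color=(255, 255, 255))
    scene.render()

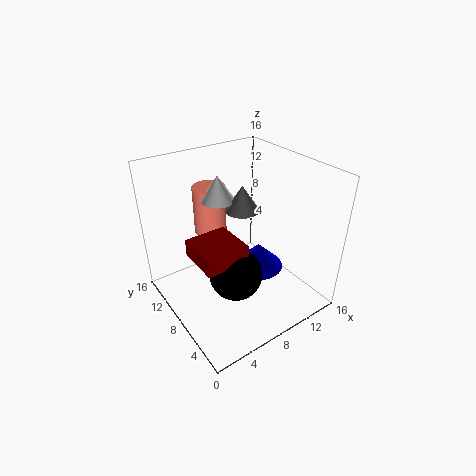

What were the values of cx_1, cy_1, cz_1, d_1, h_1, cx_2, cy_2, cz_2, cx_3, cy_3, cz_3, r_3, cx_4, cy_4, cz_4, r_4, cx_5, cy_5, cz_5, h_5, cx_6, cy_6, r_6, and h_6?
cx_1 = 3
cy_1 = 6
cz_1 = 6
d_1 = 5
h_1 = 2
cx_2 = 7
cy_2 = 7
cz_2 = 4
cx_3 = 11
cy_3 = 8
cz_3 = 3
r_3 = 3
cx_4 = 10
cy_4 = 10
cz_4 = 10
r_4 = 2
cx_5 = 8
cy_5 = 14
cz_5 = 6
h_5 = 6
cx_6 = 8
cy_6 = 12
r_6 = 2
h_6 = 3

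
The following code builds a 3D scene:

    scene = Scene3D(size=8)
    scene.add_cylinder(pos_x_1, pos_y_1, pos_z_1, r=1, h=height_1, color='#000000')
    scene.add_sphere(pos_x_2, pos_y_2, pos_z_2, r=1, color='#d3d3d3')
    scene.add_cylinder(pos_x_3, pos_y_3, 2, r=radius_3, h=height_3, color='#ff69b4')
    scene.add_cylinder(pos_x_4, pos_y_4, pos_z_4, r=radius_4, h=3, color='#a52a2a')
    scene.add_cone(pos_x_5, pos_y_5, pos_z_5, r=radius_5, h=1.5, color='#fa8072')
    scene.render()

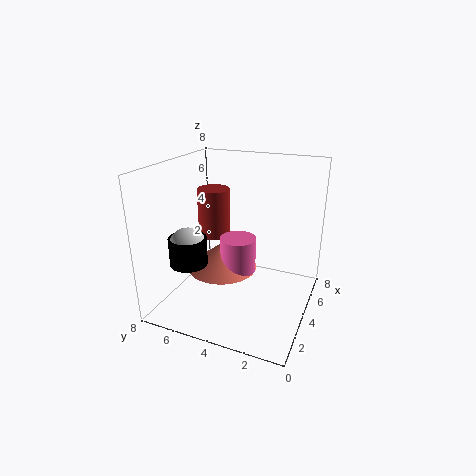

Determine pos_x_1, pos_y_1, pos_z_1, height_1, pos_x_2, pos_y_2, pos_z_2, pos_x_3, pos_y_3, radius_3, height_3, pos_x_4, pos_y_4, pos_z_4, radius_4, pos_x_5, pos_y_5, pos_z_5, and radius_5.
pos_x_1 = 2, pos_y_1 = 6, pos_z_1 = 3, height_1 = 1.5, pos_x_2 = 2, pos_y_2 = 6, pos_z_2 = 4, pos_x_3 = 4, pos_y_3 = 4, radius_3 = 1, height_3 = 2, pos_x_4 = 6, pos_y_4 = 6.5, pos_z_4 = 3, radius_4 = 1, pos_x_5 = 4, pos_y_5 = 5, pos_z_5 = 2, radius_5 = 2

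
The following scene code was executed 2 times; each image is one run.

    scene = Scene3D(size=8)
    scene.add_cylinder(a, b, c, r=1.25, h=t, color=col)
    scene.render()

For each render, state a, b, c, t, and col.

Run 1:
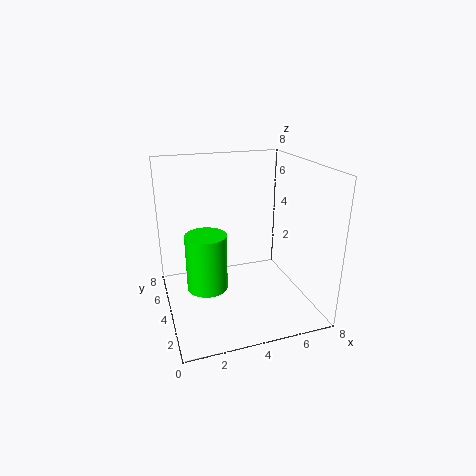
a = 2.5, b = 5.5, c = 0.25, t = 3.5, col = 'lime'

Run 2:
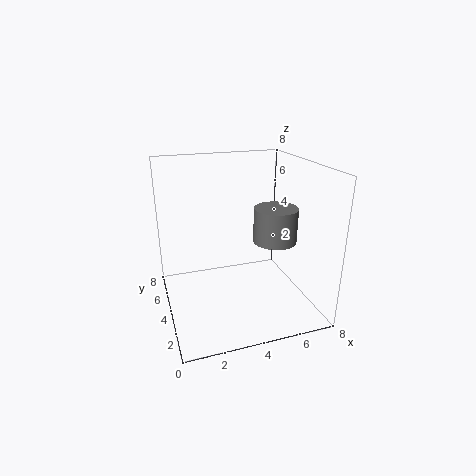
a = 6.25, b = 4, c = 3.5, t = 2, col = 'gray'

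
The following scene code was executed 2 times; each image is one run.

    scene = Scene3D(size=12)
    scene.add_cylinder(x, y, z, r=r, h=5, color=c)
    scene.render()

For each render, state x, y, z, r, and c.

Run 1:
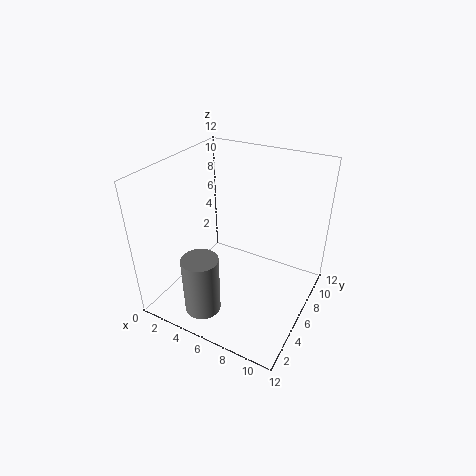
x = 4.5; y = 2.5; z = 0.5; r = 1.5; c = 'gray'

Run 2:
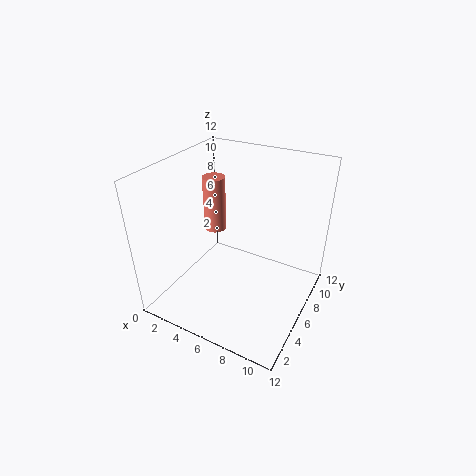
x = 2.5; y = 8; z = 5; r = 1; c = 'salmon'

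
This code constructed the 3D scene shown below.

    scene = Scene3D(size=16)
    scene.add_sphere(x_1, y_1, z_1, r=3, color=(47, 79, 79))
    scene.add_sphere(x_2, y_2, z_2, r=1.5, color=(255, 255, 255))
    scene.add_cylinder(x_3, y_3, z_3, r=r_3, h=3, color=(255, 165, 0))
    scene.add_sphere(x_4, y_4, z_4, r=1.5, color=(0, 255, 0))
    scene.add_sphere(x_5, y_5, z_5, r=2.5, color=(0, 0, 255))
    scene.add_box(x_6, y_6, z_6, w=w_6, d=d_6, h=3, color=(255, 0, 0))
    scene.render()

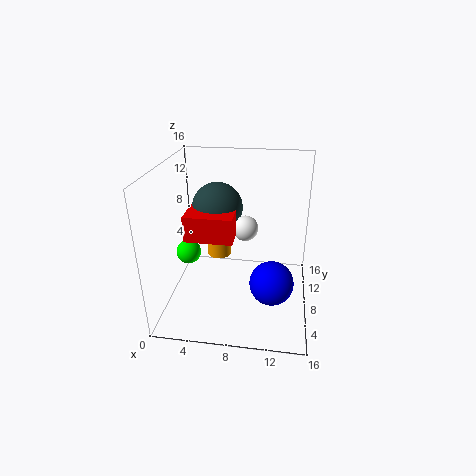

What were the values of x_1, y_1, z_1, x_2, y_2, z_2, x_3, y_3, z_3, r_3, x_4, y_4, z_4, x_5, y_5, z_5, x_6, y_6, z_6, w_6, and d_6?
x_1 = 5
y_1 = 11.5
z_1 = 10
x_2 = 8.5
y_2 = 10.5
z_2 = 8
x_3 = 5
y_3 = 12
z_3 = 3.5
r_3 = 1.5
x_4 = 1.5
y_4 = 10
z_4 = 4.5
x_5 = 12
y_5 = 7
z_5 = 3
x_6 = 2
y_6 = 7
z_6 = 7.5
w_6 = 5.5
d_6 = 5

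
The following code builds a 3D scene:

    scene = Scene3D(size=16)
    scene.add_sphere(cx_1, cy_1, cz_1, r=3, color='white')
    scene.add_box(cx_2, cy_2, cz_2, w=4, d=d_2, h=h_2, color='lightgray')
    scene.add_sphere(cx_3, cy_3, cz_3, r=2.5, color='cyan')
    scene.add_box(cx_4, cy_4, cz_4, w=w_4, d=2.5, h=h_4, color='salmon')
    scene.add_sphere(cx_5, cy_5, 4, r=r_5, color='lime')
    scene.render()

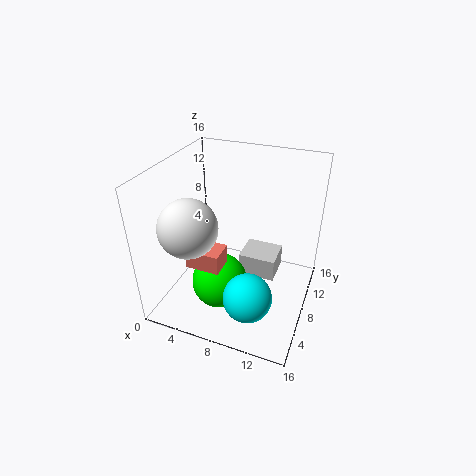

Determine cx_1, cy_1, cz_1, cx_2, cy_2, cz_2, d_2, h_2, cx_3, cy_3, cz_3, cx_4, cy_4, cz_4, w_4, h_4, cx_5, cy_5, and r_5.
cx_1 = 4.5
cy_1 = 3.5
cz_1 = 11
cx_2 = 8.5
cy_2 = 7
cz_2 = 4
d_2 = 3.5
h_2 = 2.5
cx_3 = 11
cy_3 = 3
cz_3 = 4.5
cx_4 = 4.5
cy_4 = 2.5
cz_4 = 7
w_4 = 3.5
h_4 = 2
cx_5 = 7
cy_5 = 5
r_5 = 3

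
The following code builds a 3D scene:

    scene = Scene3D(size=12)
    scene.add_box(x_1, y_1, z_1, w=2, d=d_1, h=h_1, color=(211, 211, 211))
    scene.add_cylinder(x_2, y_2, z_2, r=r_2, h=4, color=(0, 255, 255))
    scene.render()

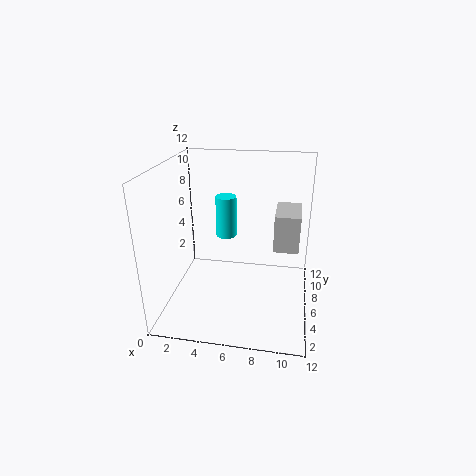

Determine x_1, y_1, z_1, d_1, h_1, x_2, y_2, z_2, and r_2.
x_1 = 9
y_1 = 5
z_1 = 5.5
d_1 = 3.5
h_1 = 3
x_2 = 4
y_2 = 10.5
z_2 = 4
r_2 = 1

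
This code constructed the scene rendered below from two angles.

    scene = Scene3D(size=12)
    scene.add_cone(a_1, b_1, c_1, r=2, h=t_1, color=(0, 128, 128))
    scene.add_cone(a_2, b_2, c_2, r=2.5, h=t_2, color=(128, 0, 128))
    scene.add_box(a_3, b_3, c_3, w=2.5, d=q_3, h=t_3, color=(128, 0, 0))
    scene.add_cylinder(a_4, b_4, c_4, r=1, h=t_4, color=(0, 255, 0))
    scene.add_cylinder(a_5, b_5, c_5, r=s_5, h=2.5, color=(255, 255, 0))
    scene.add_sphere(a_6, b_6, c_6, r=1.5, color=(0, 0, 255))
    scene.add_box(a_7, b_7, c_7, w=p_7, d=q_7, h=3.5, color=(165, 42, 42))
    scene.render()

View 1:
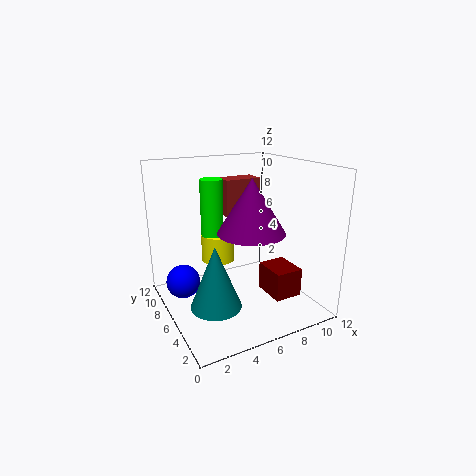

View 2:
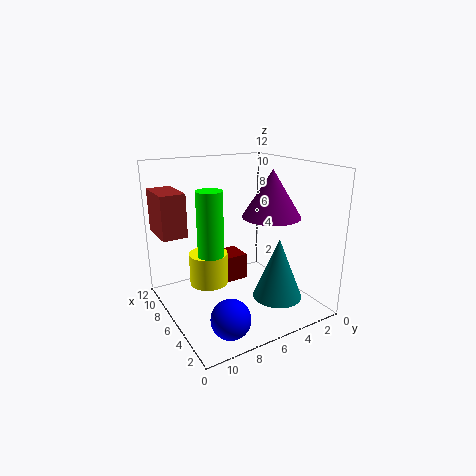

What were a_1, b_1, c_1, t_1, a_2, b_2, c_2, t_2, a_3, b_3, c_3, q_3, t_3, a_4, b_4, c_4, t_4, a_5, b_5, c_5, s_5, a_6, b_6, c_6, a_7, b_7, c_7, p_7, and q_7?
a_1 = 3, b_1 = 4, c_1 = 1.5, t_1 = 5, a_2 = 5.5, b_2 = 3, c_2 = 7.5, t_2 = 4, a_3 = 8.5, b_3 = 3.5, c_3 = 0.5, q_3 = 3, t_3 = 2.5, a_4 = 5, b_4 = 9, c_4 = 5, t_4 = 5.5, a_5 = 5.5, b_5 = 9, c_5 = 3, s_5 = 1.5, a_6 = 2, b_6 = 9, c_6 = 1.5, a_7 = 7, b_7 = 10, c_7 = 6.5, p_7 = 3.5, q_7 = 2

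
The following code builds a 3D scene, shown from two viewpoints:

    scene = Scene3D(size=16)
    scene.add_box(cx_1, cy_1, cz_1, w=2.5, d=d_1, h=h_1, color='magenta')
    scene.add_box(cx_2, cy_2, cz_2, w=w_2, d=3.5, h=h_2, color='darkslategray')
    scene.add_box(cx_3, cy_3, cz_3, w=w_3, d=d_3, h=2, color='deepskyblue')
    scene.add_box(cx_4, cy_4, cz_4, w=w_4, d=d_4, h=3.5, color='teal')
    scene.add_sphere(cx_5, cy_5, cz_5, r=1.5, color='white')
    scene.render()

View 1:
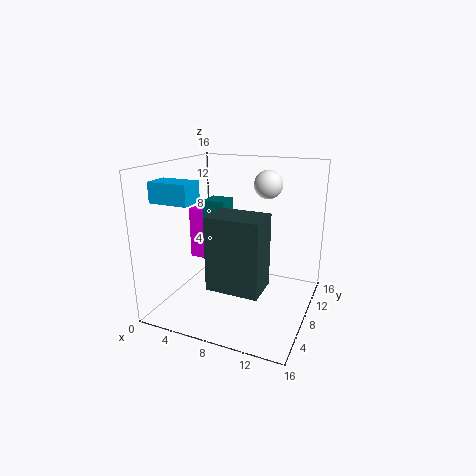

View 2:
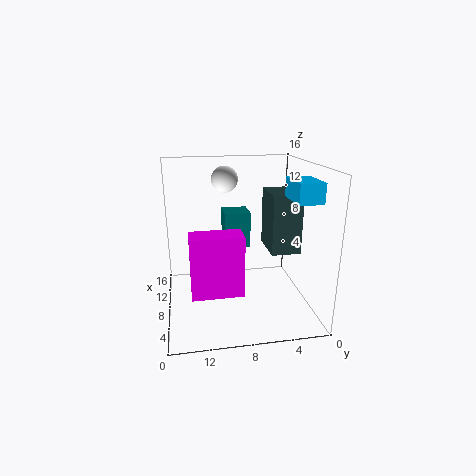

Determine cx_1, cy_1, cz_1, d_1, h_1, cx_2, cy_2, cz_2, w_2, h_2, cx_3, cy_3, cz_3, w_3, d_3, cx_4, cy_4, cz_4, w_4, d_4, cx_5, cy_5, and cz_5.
cx_1 = 1.5; cy_1 = 8.5; cz_1 = 4.5; d_1 = 5; h_1 = 6; cx_2 = 8; cy_2 = 0.5; cz_2 = 5.5; w_2 = 5; h_2 = 7; cx_3 = 2; cy_3 = 1; cz_3 = 13; w_3 = 4; d_3 = 2.5; cx_4 = 4; cy_4 = 7.5; cz_4 = 8.5; w_4 = 2.5; d_4 = 2.5; cx_5 = 11; cy_5 = 9; cz_5 = 14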